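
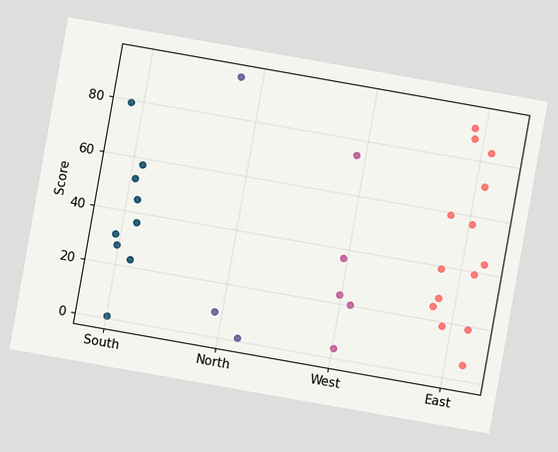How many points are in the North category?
3

The chart is tilted about 10° clockwise. Counting the markers in the North column gives 3.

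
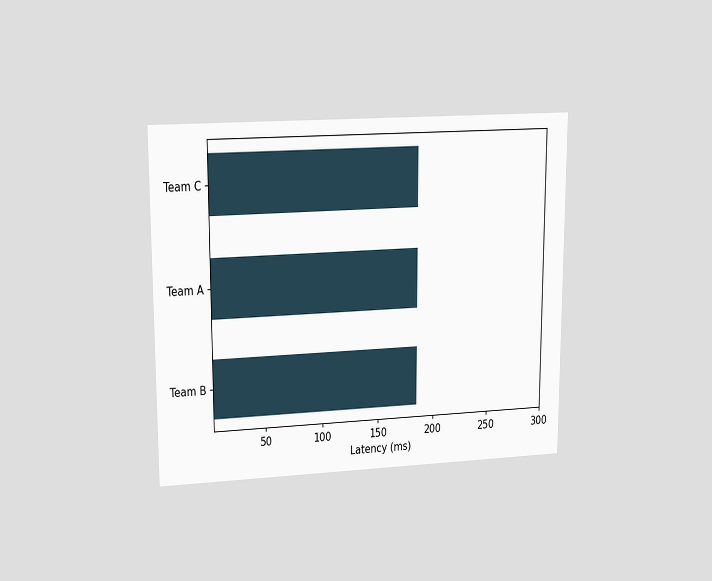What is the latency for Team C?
The chart is viewed at a slight angle. Reading along the chart's x-axis, the Team C bar reaches 185ms.

185ms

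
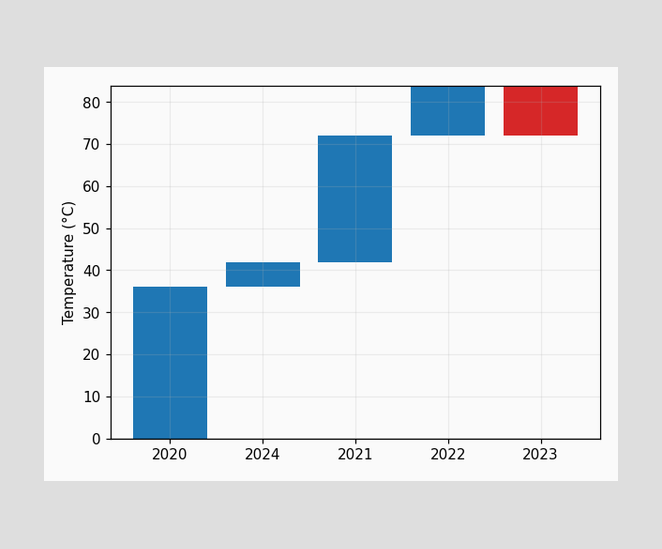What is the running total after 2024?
42°C

After 2024 the running total reaches 42°C.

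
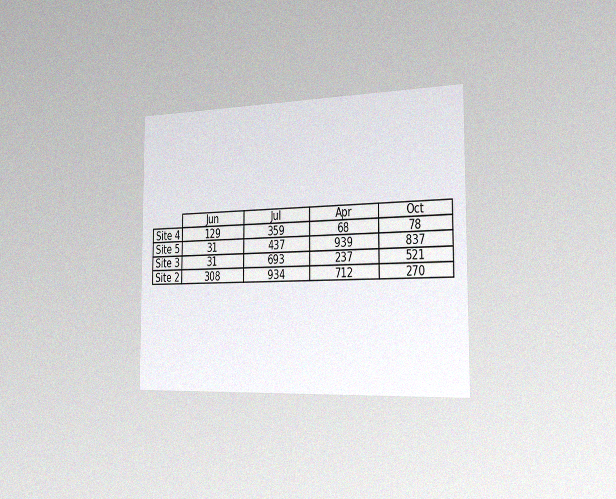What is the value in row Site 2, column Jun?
The chart is viewed slightly from the right, with some photo noise. The (Site 2, Jun) cell reads 308.

308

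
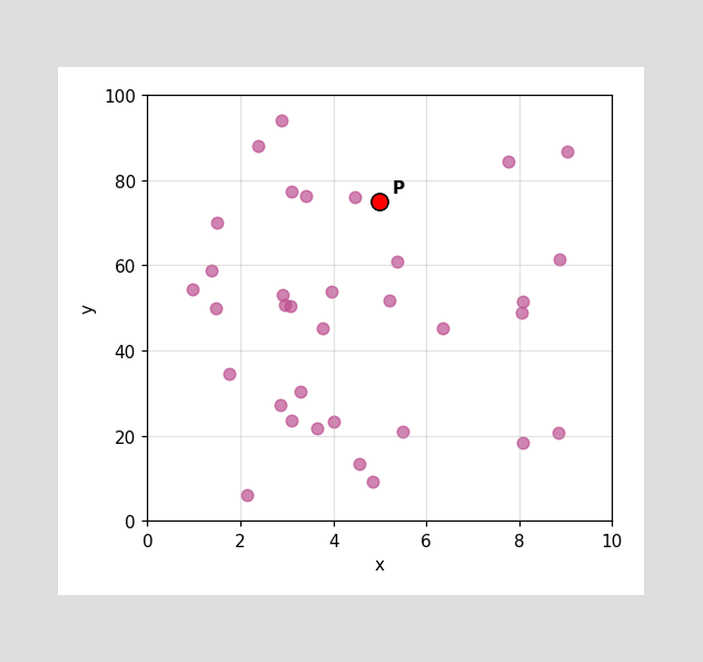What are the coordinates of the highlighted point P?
(5, 75)

Following the gridlines from P to each axis, P sits at (5, 75).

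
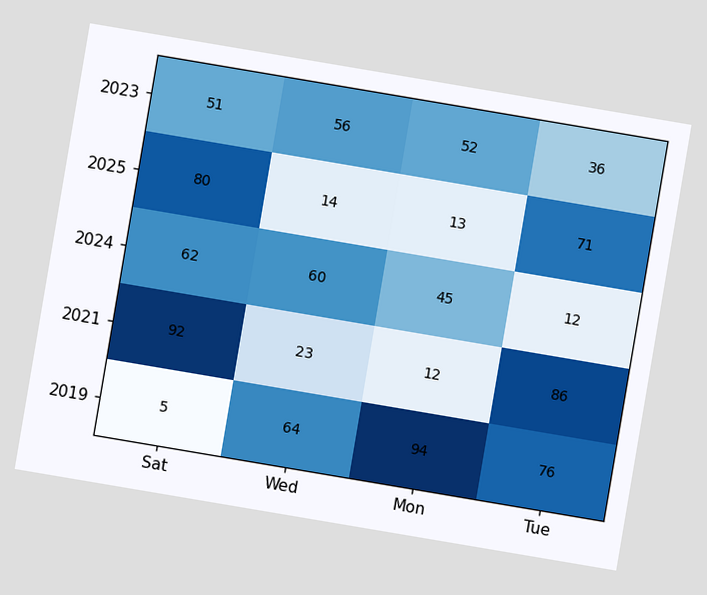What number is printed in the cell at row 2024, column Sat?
62

The chart is tilted about 10° clockwise. The (2024, Sat) cell reads 62.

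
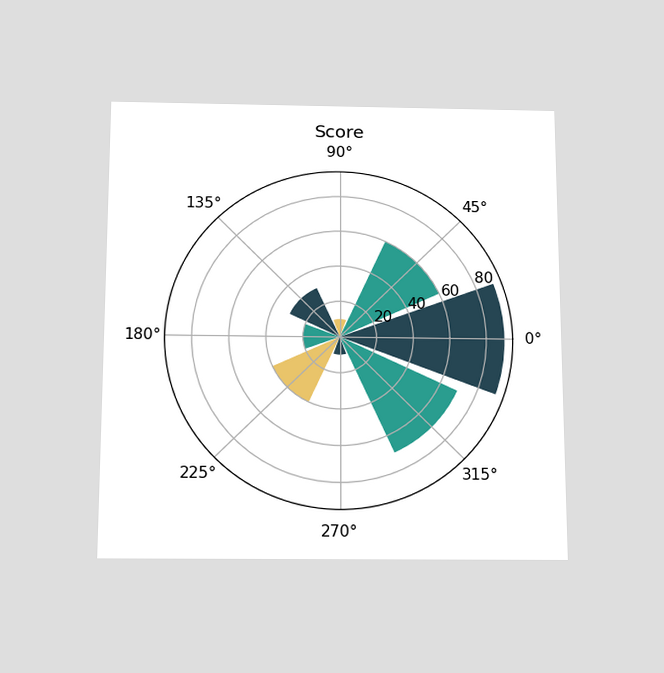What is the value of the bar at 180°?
20

The chart is viewed slightly from below. The bar at 180° reaches 20 on the radial axis.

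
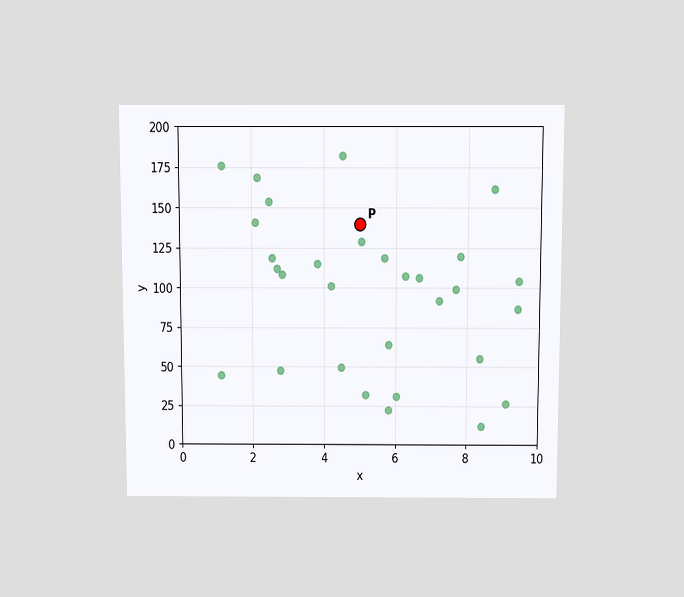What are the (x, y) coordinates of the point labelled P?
(5, 140)

The chart is viewed slightly from above. Following the gridlines from P to each axis, P sits at (5, 140).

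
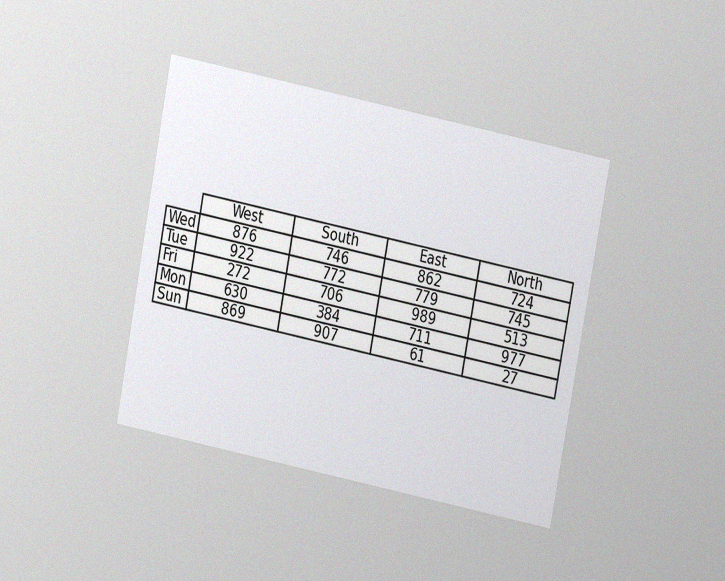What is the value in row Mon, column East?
711

The chart is tilted about 11° clockwise and viewed at a slight angle, with some photo noise. The (Mon, East) cell reads 711.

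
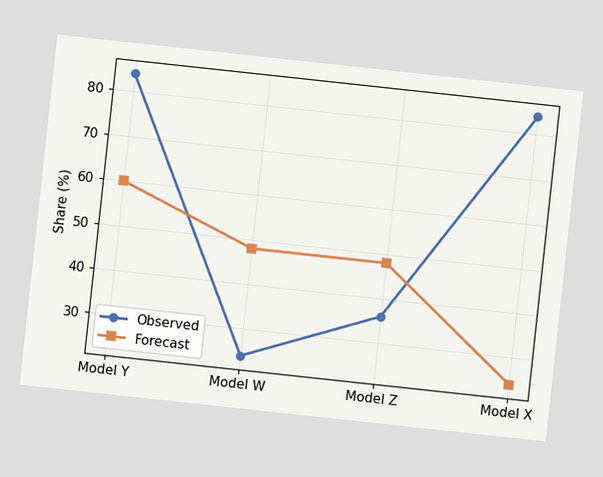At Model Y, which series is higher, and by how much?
The chart is tilted about 6° clockwise. At Model Y, Observed sits above the other line by 24%.

Observed, by 24%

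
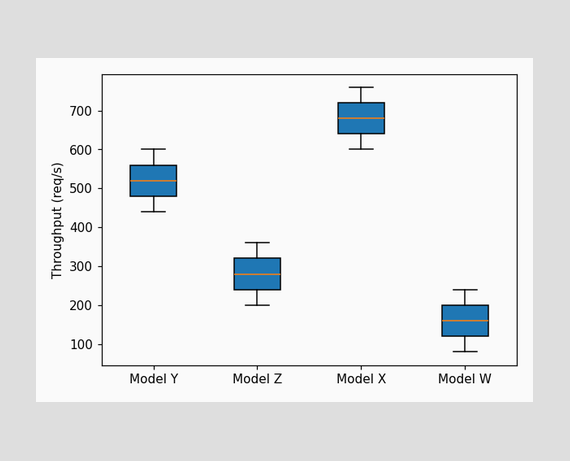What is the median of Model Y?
520req/s

The median line in the Model Y box sits at 520req/s.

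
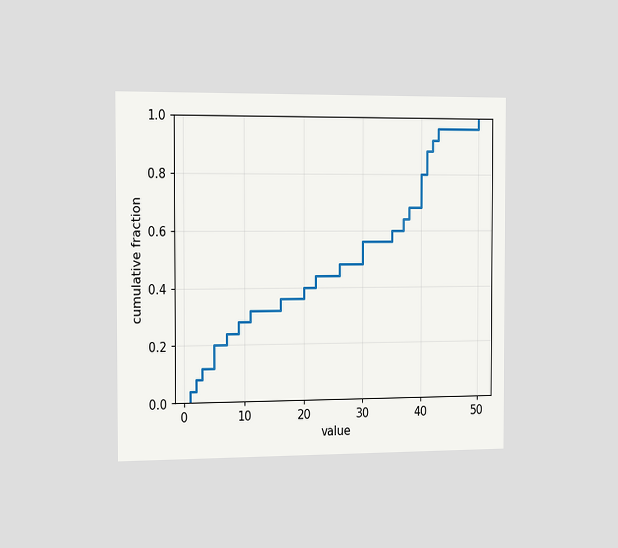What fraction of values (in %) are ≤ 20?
40%

The chart is viewed slightly from the left. At x=20 the ECDF step is at 40%.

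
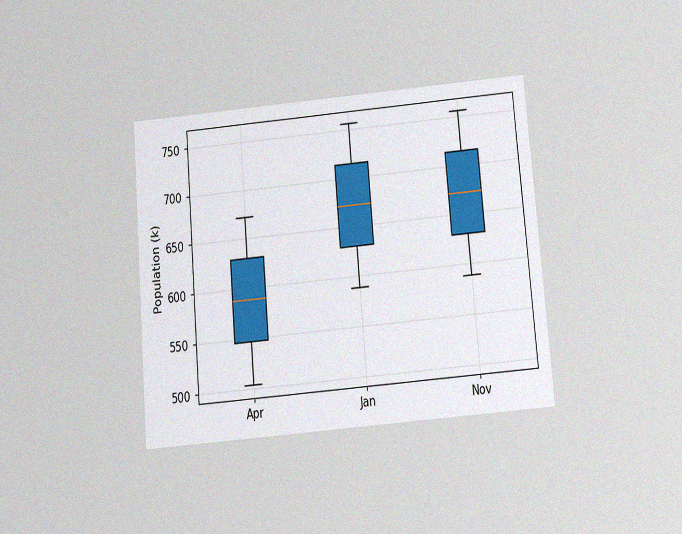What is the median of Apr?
588k

The chart is tilted about 5° counter-clockwise and viewed slightly from below, with some photo noise. The median line in the Apr box sits at 588k.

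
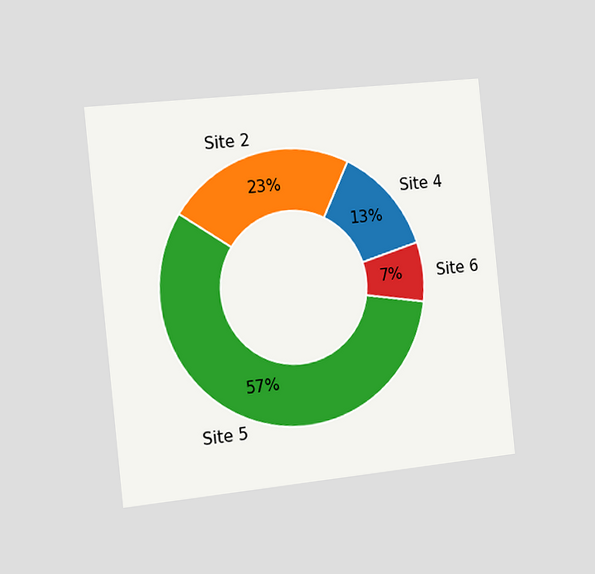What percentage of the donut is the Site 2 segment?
The chart is tilted about 6° counter-clockwise and viewed slightly from the left. The Site 2 segment takes up 23% of the ring.

23%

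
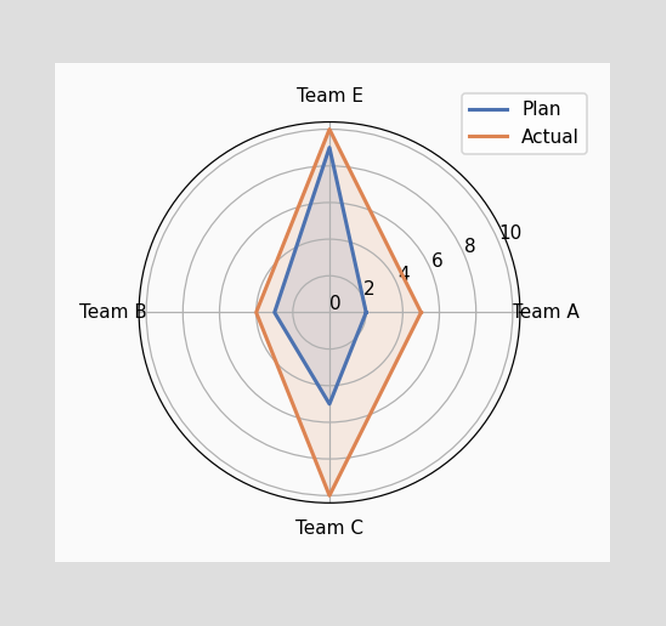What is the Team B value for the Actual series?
On the Team B axis, Actual reaches 4.

4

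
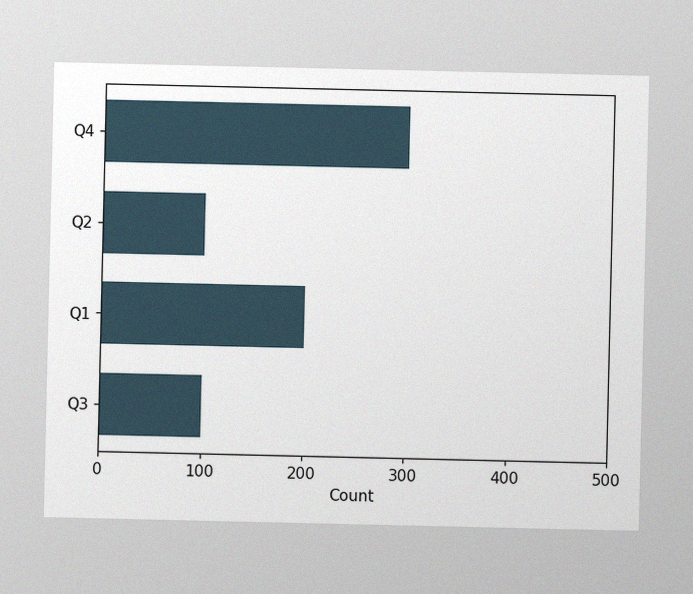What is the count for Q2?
100

The image has some photo noise and uneven lighting. Reading along the chart's x-axis, the Q2 bar reaches 100.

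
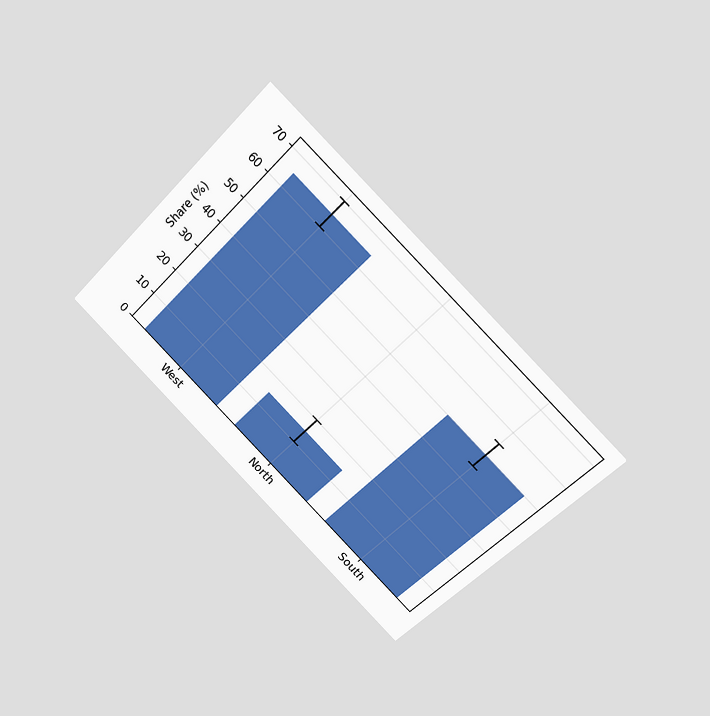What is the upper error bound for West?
The chart is tilted about 45° clockwise and viewed at a slight angle. The West bar's upper whisker reaches 70%.

70%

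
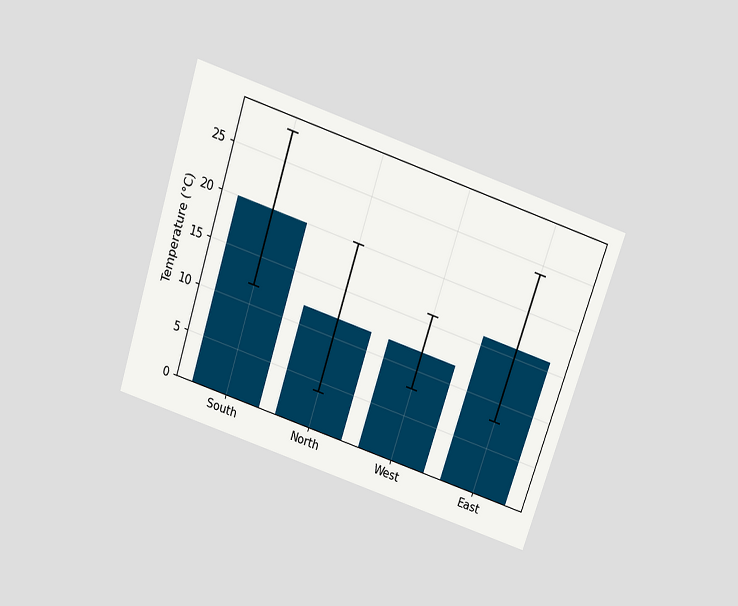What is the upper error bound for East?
24°C

The chart is tilted about 18° clockwise and viewed slightly from above. The East bar's upper whisker reaches 24°C.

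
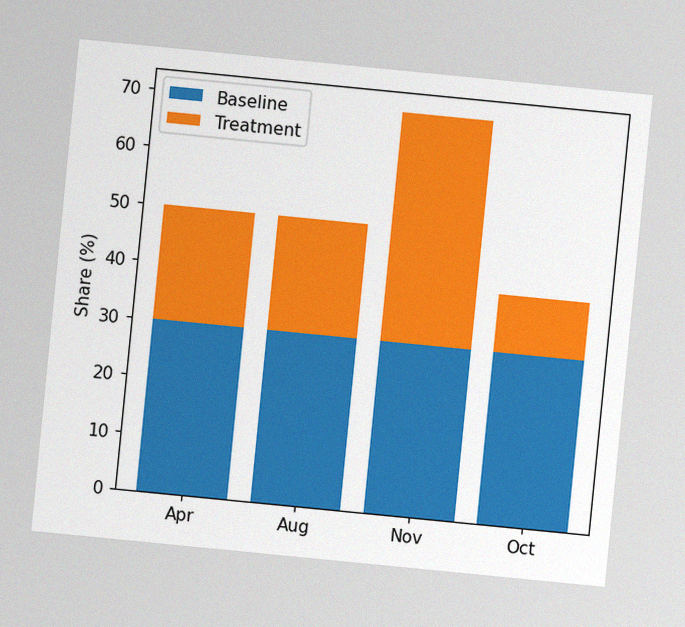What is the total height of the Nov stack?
The chart is tilted about 6° clockwise, with some photo noise. The Nov stack's top reaches 70% on the y-axis.

70%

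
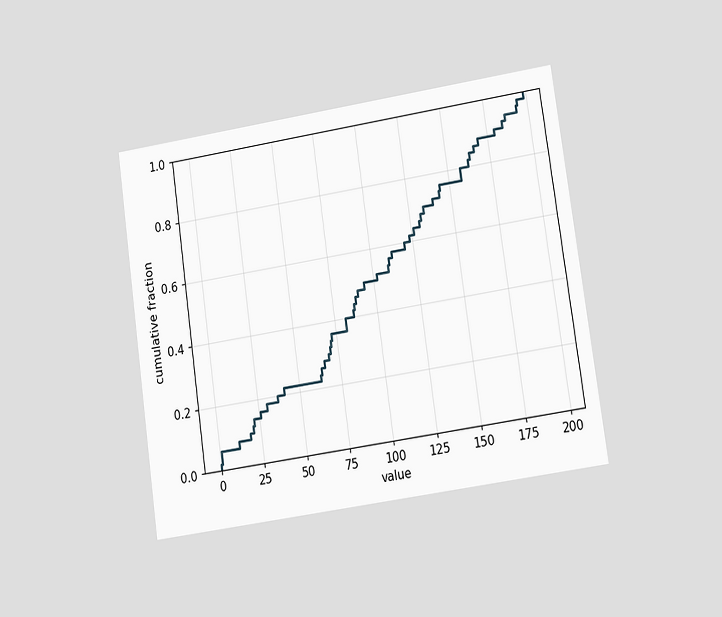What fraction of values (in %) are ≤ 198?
100%

The chart is tilted about 8° counter-clockwise and viewed at a slight angle. At x=198 the ECDF step is at 100%.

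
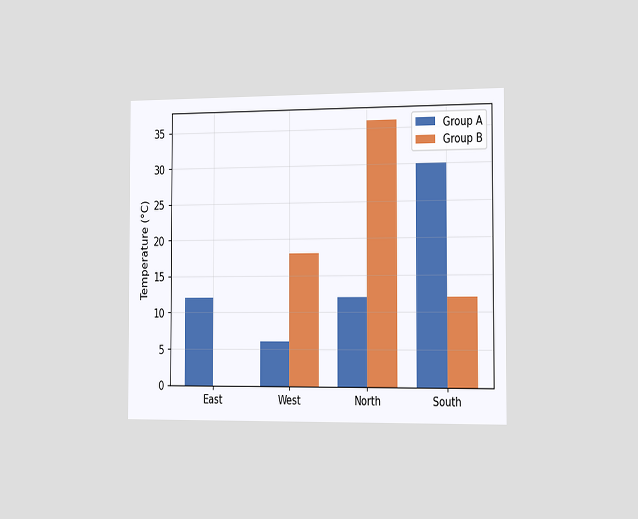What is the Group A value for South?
The chart is viewed slightly from the right. The Group A bar at South reaches 30°C on the y-axis.

30°C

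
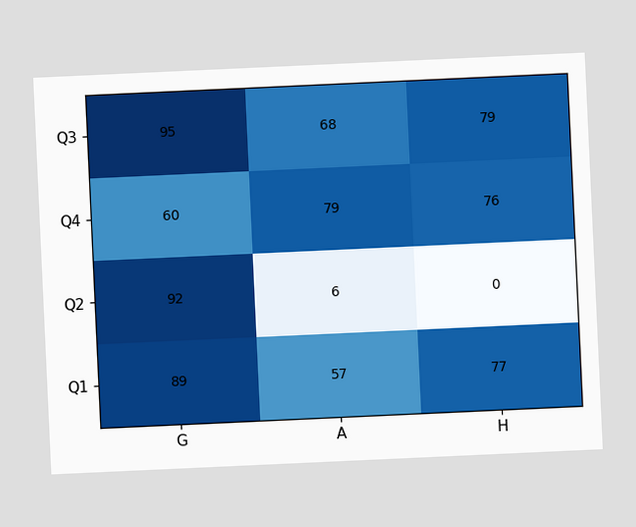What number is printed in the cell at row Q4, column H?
76

The chart is tilted about 3° counter-clockwise. The (Q4, H) cell reads 76.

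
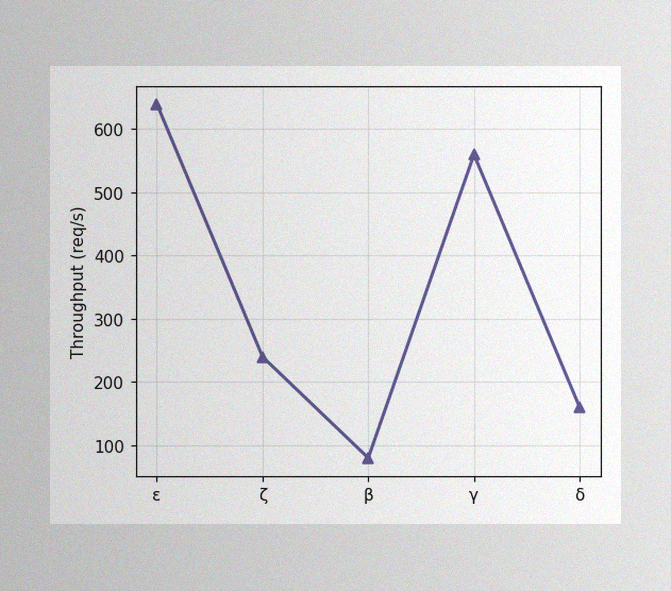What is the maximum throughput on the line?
The image has some photo noise and uneven lighting. The highest point is at ε, and reading across to the y-axis gives 640req/s.

640req/s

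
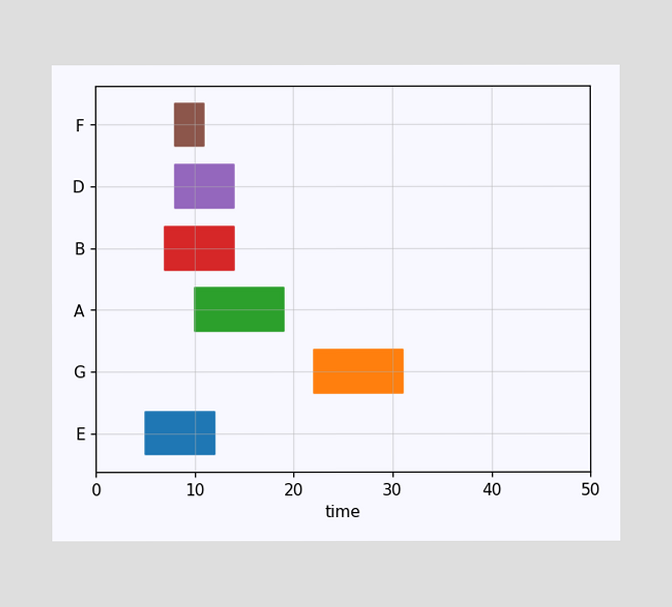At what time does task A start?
The A bar begins at t=10.

10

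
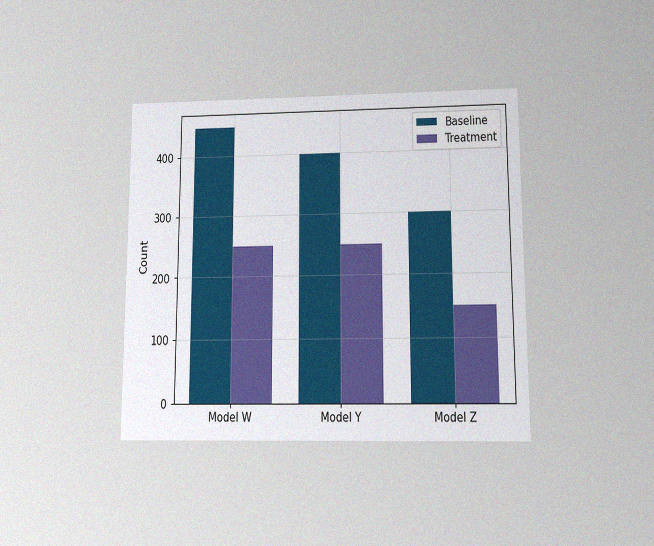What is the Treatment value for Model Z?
150

The chart is viewed slightly from below, with some photo noise. The Treatment bar at Model Z reaches 150 on the y-axis.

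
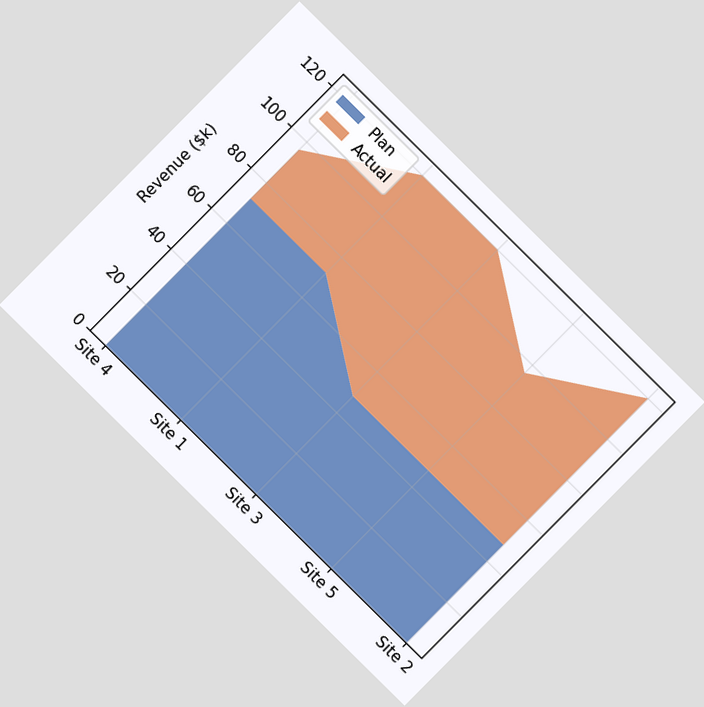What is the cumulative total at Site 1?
The chart is tilted about 45° clockwise. The stacked total at Site 1 reaches $120k.

$120k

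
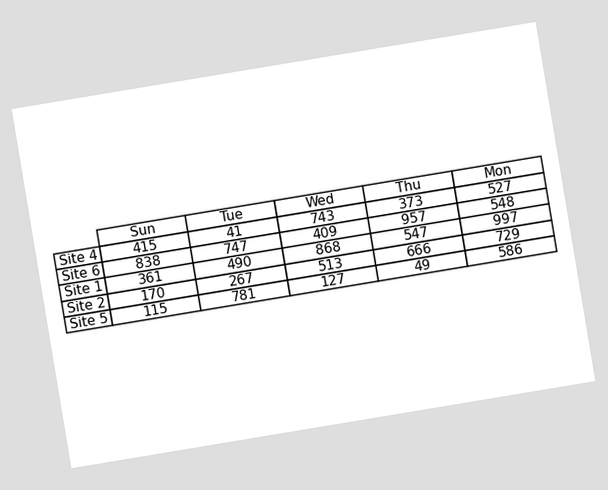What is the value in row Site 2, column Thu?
The chart is tilted about 9° counter-clockwise. The (Site 2, Thu) cell reads 666.

666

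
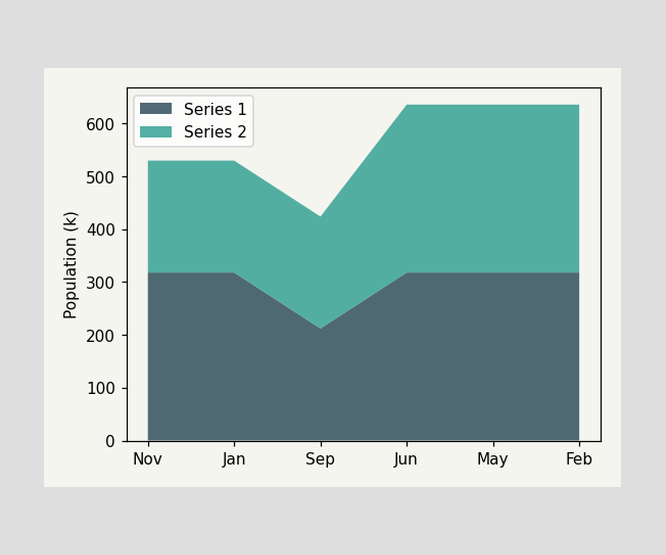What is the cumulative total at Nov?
The stacked total at Nov reaches 530k.

530k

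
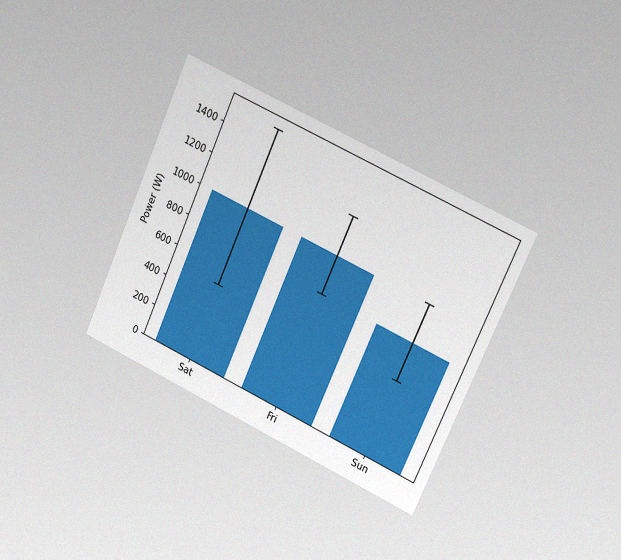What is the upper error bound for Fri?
The chart is tilted about 24° clockwise and viewed slightly from the right, with some photo noise. The Fri bar's upper whisker reaches 1250W.

1250W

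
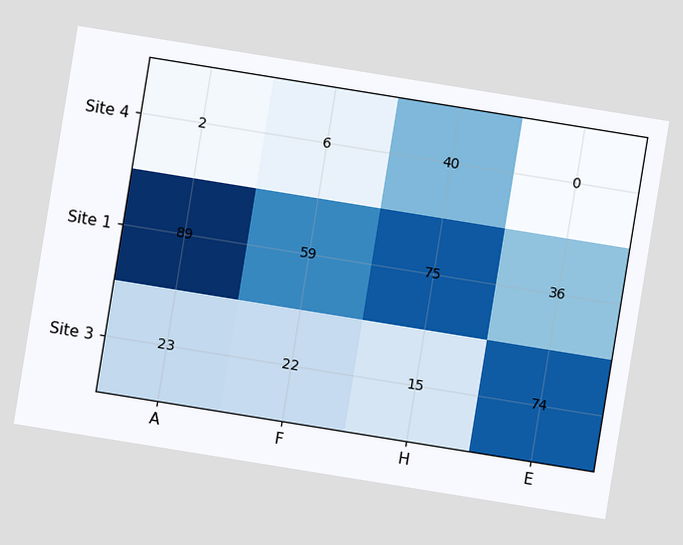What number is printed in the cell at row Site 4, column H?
The chart is tilted about 9° clockwise. The (Site 4, H) cell reads 40.

40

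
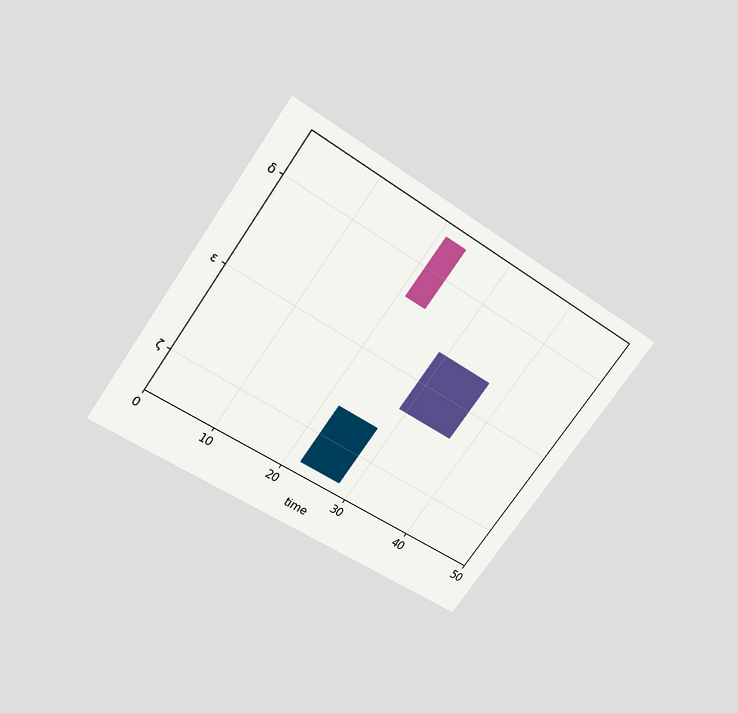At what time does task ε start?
29

The chart is tilted about 35° clockwise and viewed slightly from above. The ε bar begins at t=29.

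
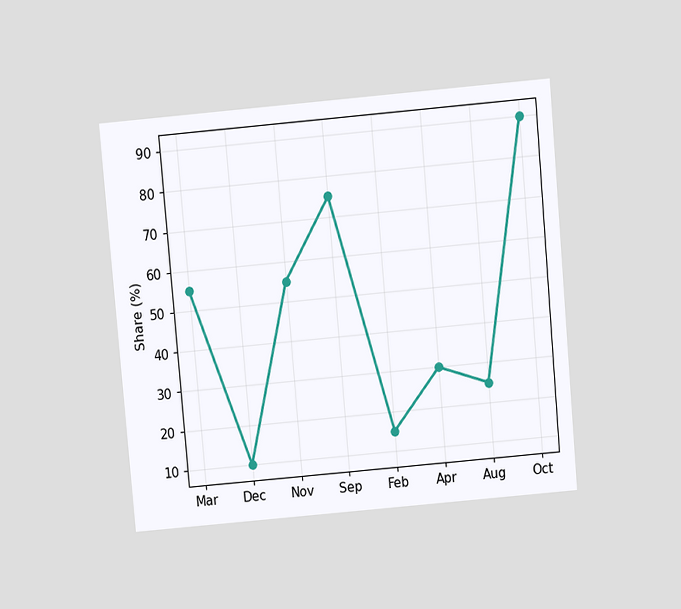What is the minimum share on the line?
The chart is tilted about 5° counter-clockwise and viewed at a slight angle. The lowest point is at Dec, and reading across to the y-axis gives 10%.

10%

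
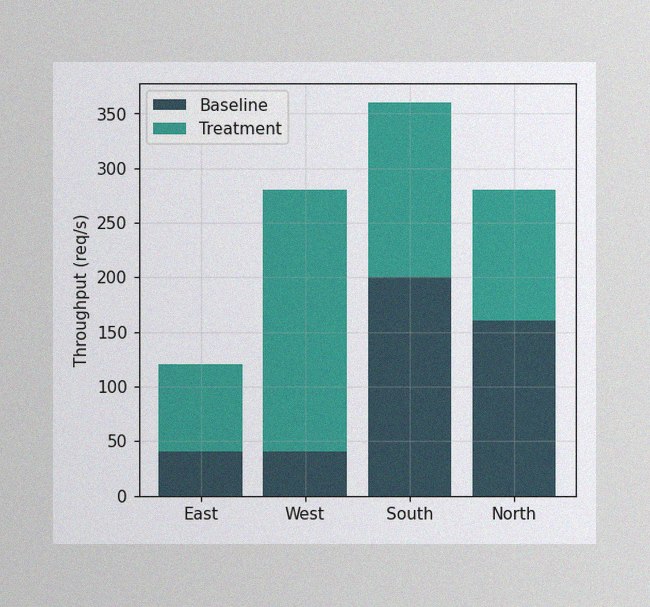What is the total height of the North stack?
The image has some photo noise and uneven lighting. The North stack's top reaches 280req/s on the y-axis.

280req/s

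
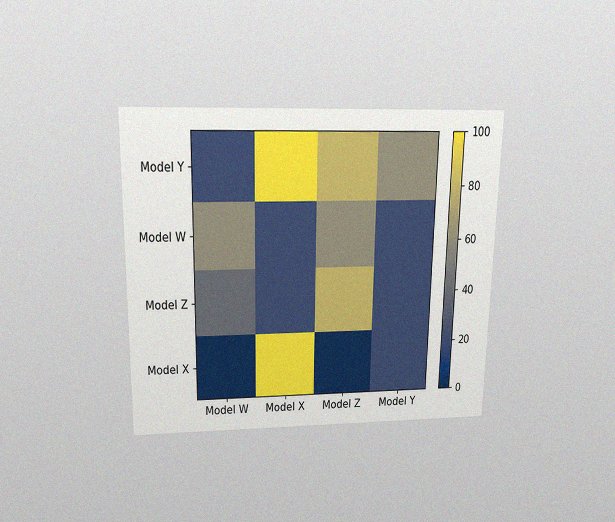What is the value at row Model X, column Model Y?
20

The chart is viewed slightly from above, with some photo noise. Matching cell (Model X, Model Y) against the colorbar gives 20.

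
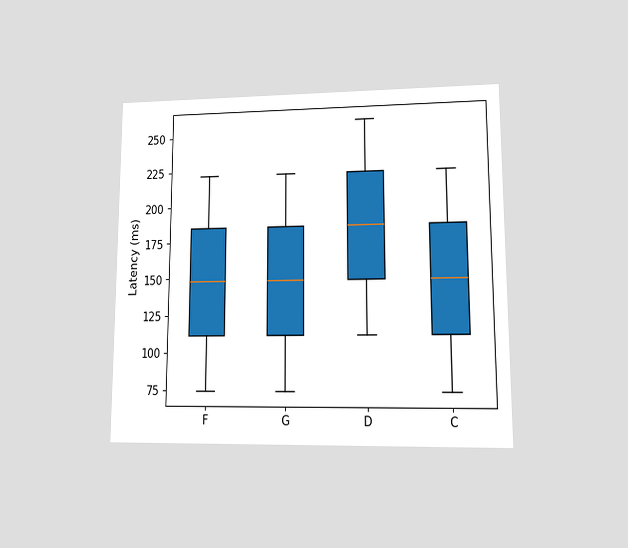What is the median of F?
148ms

The chart is viewed at a slight angle. The median line in the F box sits at 148ms.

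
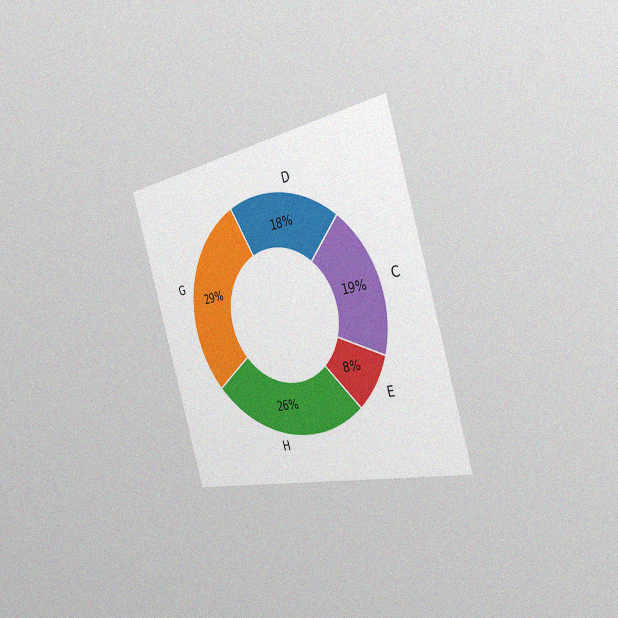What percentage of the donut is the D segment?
18%

The chart is tilted about 17° counter-clockwise and viewed slightly from the right, with some photo noise. The D segment takes up 18% of the ring.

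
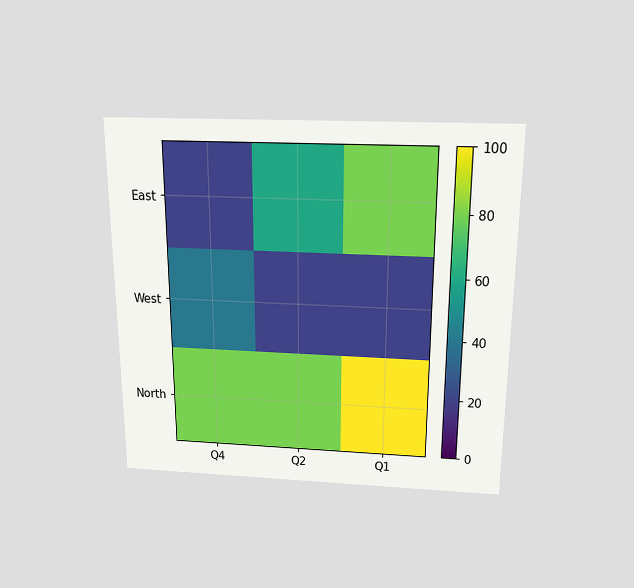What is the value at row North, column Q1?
The chart is viewed slightly from above. Matching cell (North, Q1) against the colorbar gives 100.

100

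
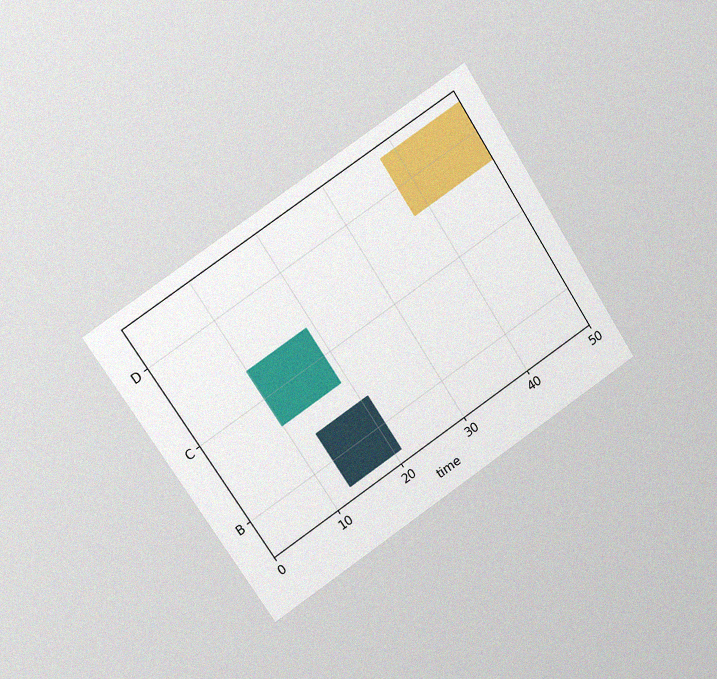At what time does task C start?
The chart is tilted about 33° counter-clockwise and viewed at a slight angle, with some photo noise. The C bar begins at t=10.

10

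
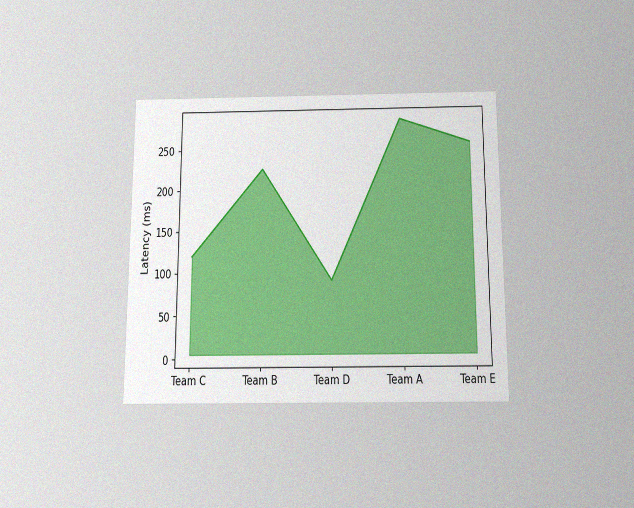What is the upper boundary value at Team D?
The chart is viewed slightly from below, with some photo noise. At Team D the upper boundary is at 90ms.

90ms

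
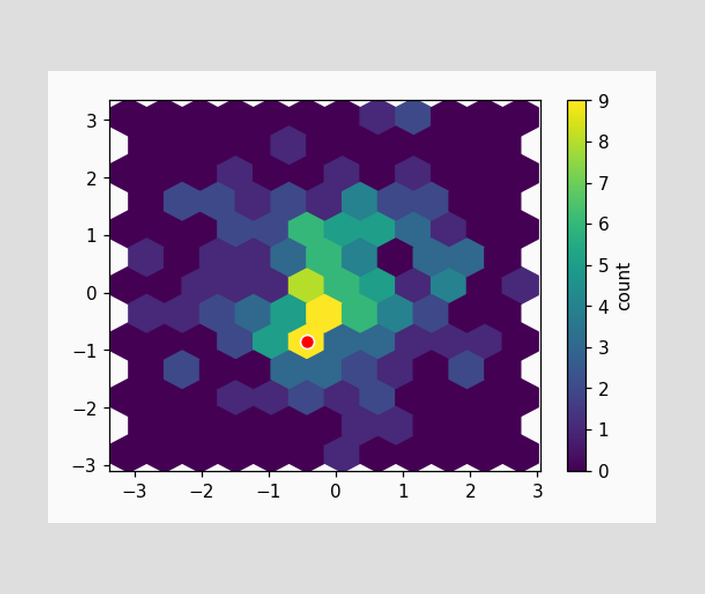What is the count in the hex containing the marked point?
The marked hex reads 9 on the colorbar.

9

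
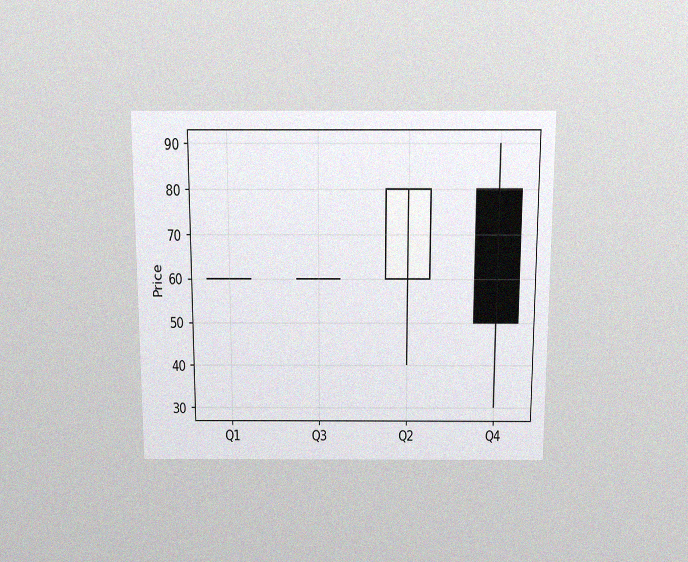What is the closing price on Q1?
60

The chart is viewed slightly from above, with some photo noise. The Q1 candle closes at 60.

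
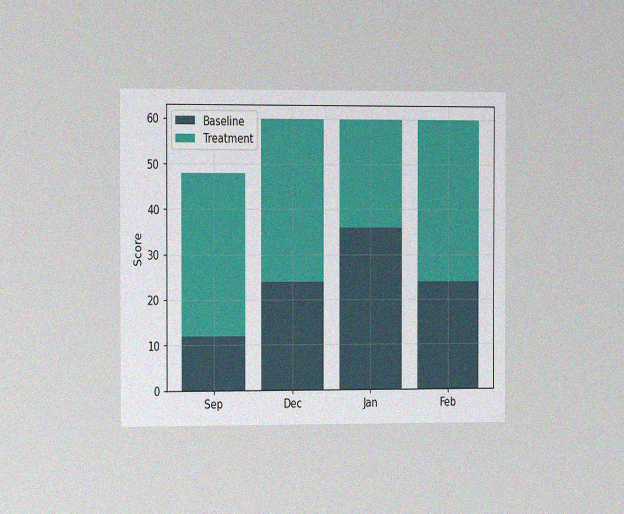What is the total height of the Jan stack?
The chart is viewed slightly from the left, with some photo noise. The Jan stack's top reaches 60 on the y-axis.

60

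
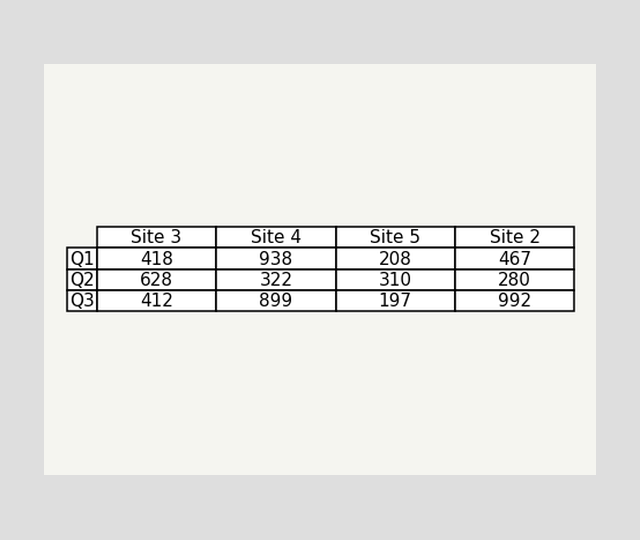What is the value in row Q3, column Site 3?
412

The (Q3, Site 3) cell reads 412.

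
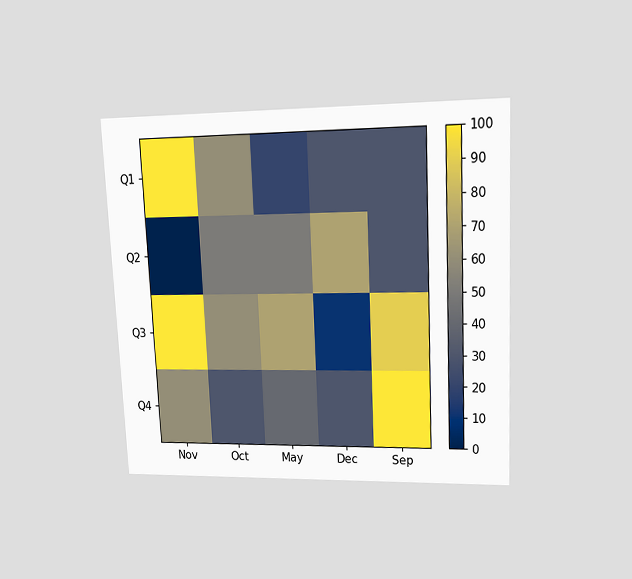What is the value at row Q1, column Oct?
The chart is tilted about 3° counter-clockwise and viewed at a slight angle. Matching cell (Q1, Oct) against the colorbar gives 60.

60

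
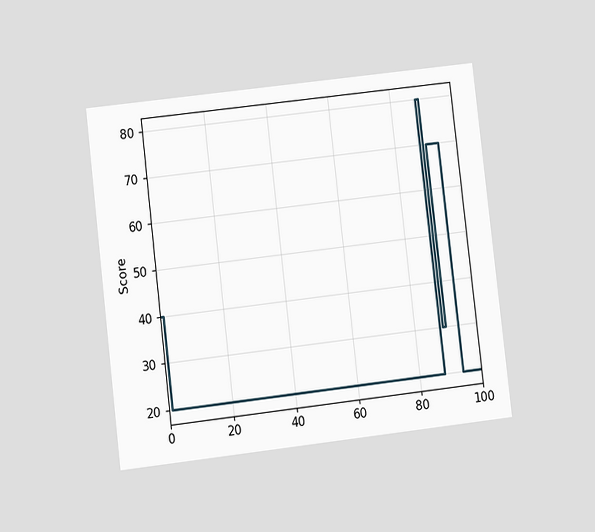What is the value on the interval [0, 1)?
40

The chart is tilted about 7° counter-clockwise and viewed at a slight angle. On [0, 1) the step sits at 40.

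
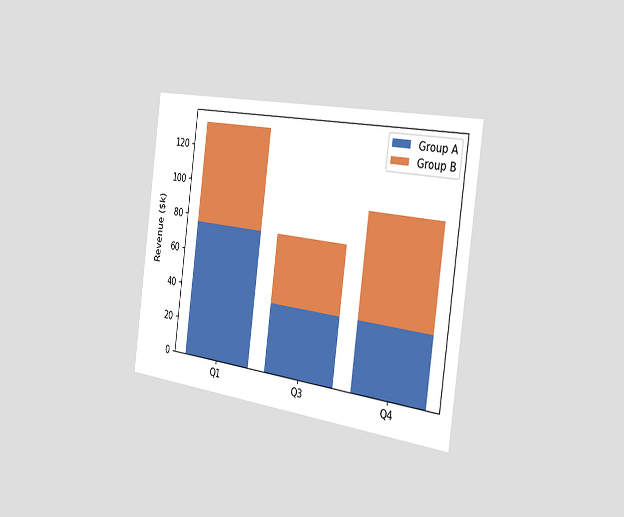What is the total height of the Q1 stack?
The chart is tilted about 8° clockwise and viewed slightly from the right. The Q1 stack's top reaches $133k on the y-axis.

$133k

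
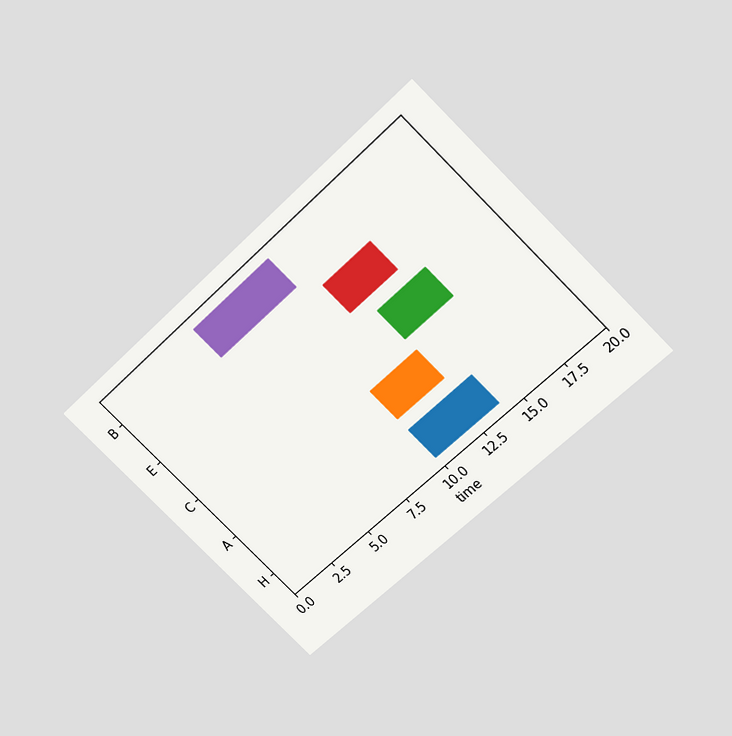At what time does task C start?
13

The chart is tilted about 45° counter-clockwise and viewed slightly from above. The C bar begins at t=13.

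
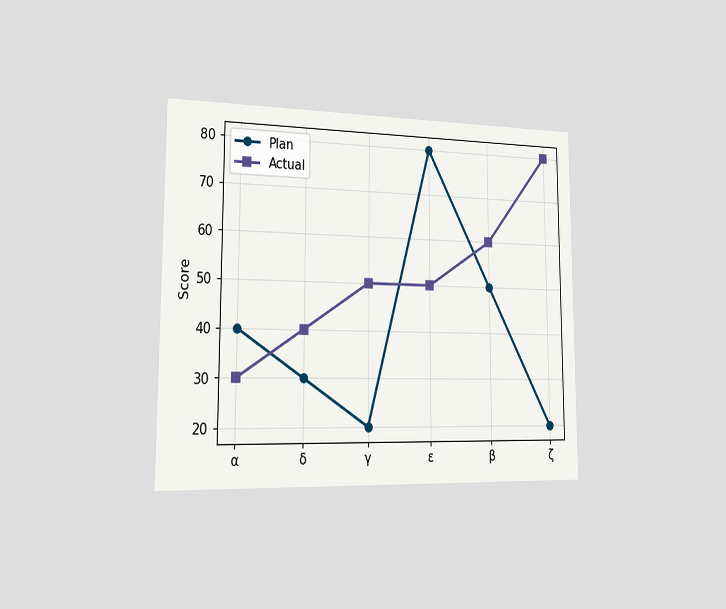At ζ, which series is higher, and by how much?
The chart is viewed slightly from the left. At ζ, Actual sits above the other line by 60.

Actual, by 60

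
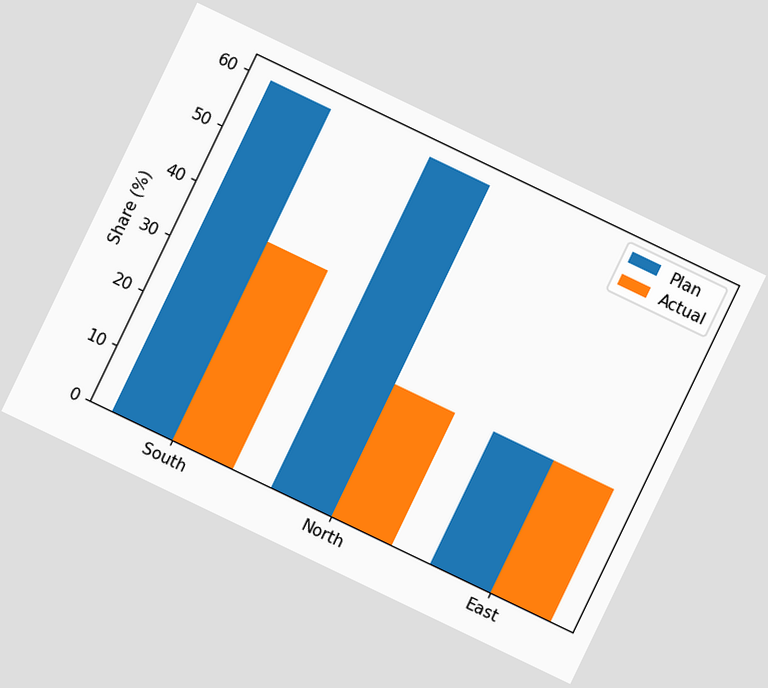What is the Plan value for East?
24%

The chart is tilted about 26° clockwise. The Plan bar at East reaches 24% on the y-axis.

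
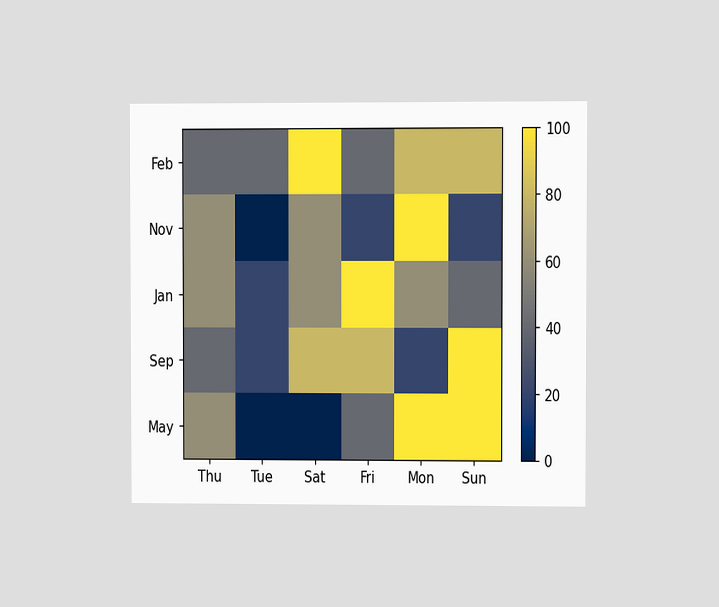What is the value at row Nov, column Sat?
The chart is viewed at a slight angle. Matching cell (Nov, Sat) against the colorbar gives 60.

60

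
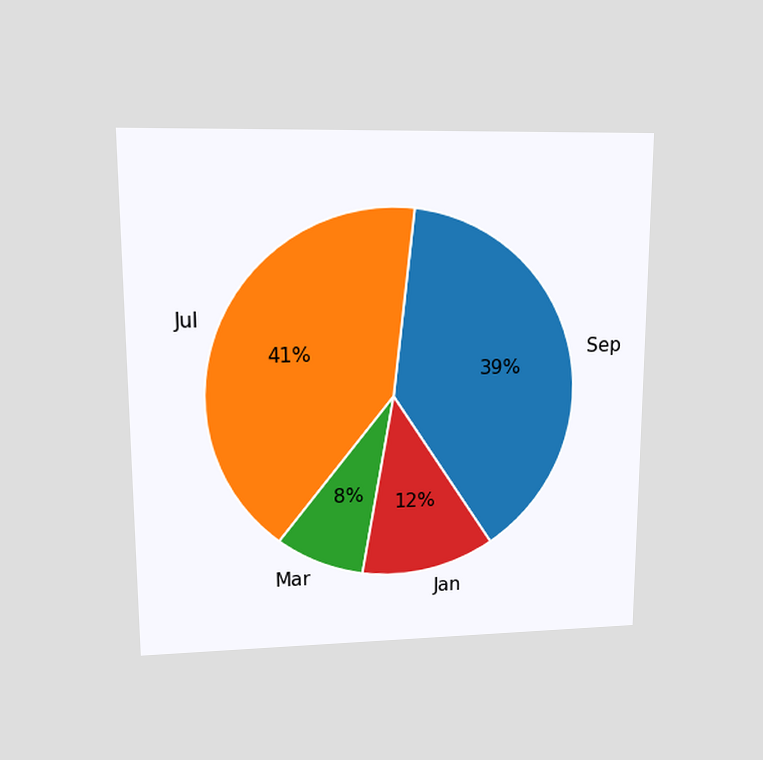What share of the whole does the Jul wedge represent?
The chart is viewed at a slight angle. The Jul slice takes up 41% of the pie.

41%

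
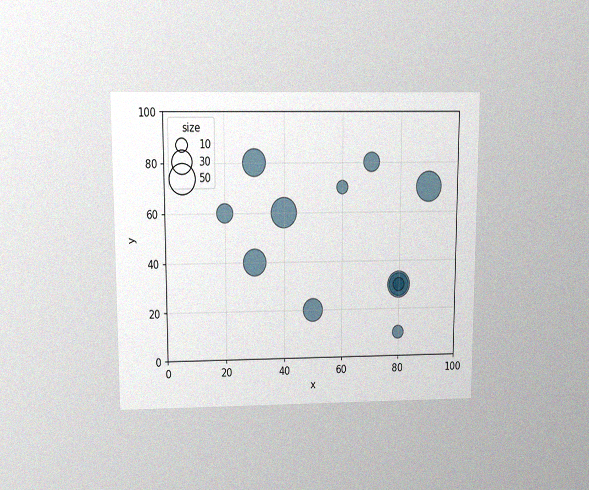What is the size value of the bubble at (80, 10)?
10

The chart is viewed slightly from above, with some photo noise. Matching the bubble at (80, 10) against the size legend gives 10.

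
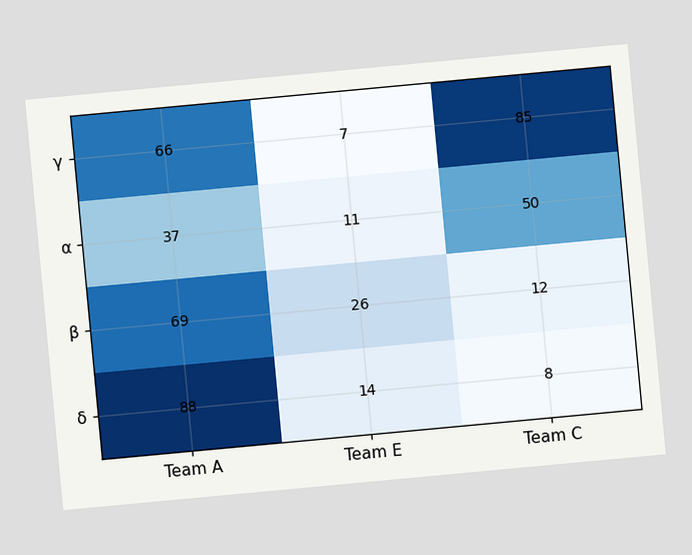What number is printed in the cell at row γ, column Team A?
The chart is tilted about 5° counter-clockwise. The (γ, Team A) cell reads 66.

66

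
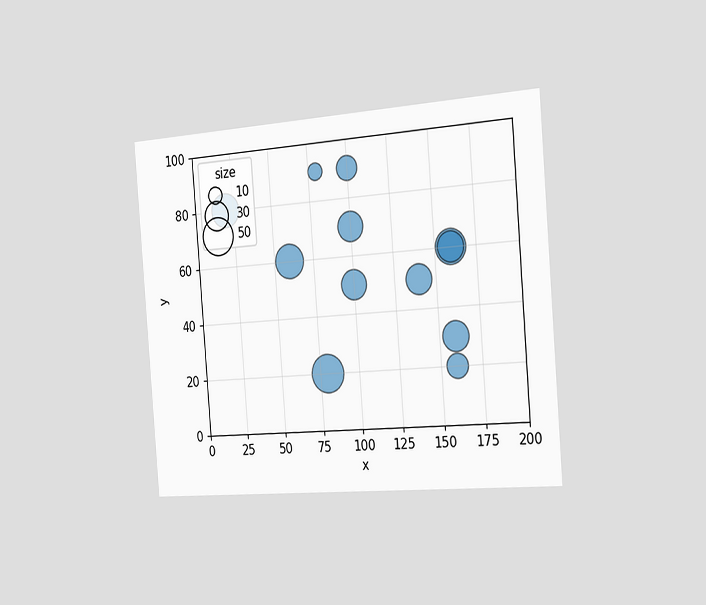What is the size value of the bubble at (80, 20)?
50

The chart is tilted about 4° counter-clockwise and viewed slightly from the right. Matching the bubble at (80, 20) against the size legend gives 50.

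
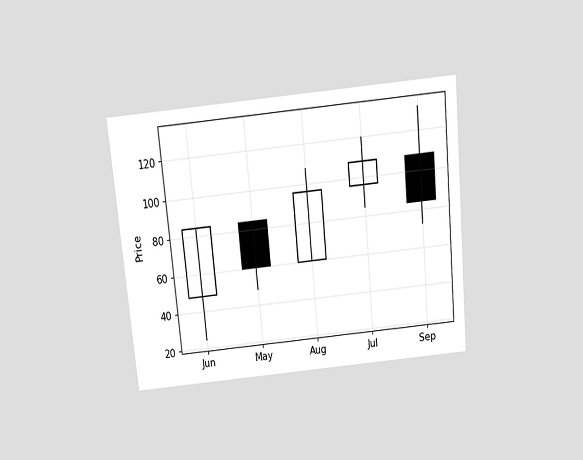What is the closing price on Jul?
108

The chart is tilted about 5° counter-clockwise and viewed slightly from above. The Jul candle closes at 108.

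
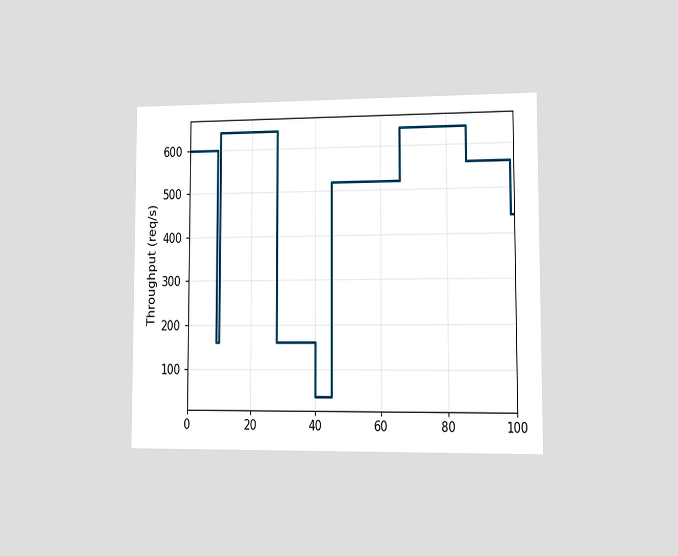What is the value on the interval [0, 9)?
600req/s

The chart is viewed slightly from the right. On [0, 9) the step sits at 600req/s.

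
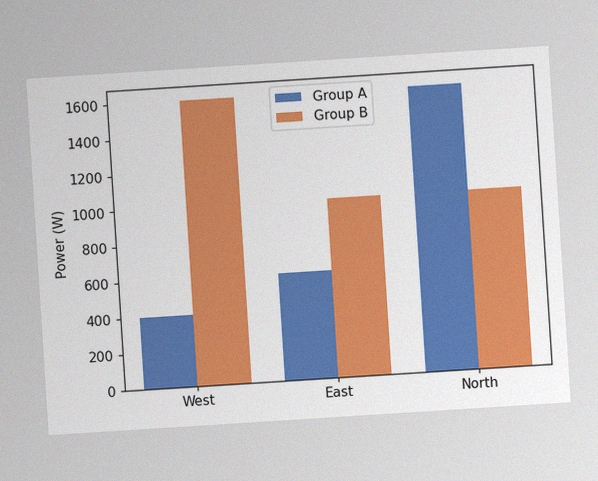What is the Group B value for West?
The chart is tilted about 4° counter-clockwise, with some photo noise. The Group B bar at West reaches 1600W on the y-axis.

1600W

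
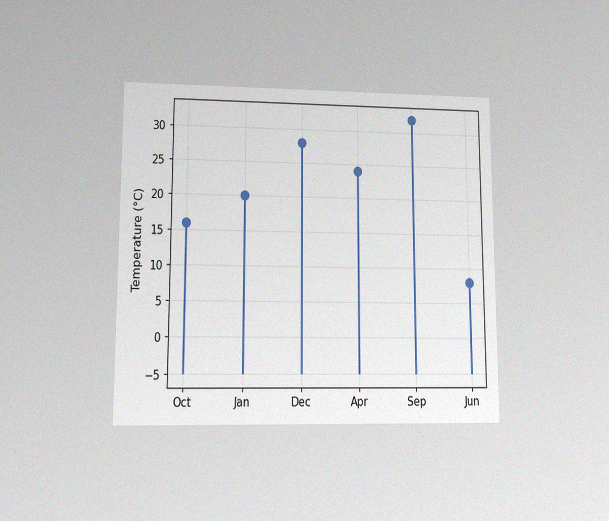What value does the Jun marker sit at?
The chart is viewed at a slight angle, with some photo noise. The Jun marker sits at 8°C.

8°C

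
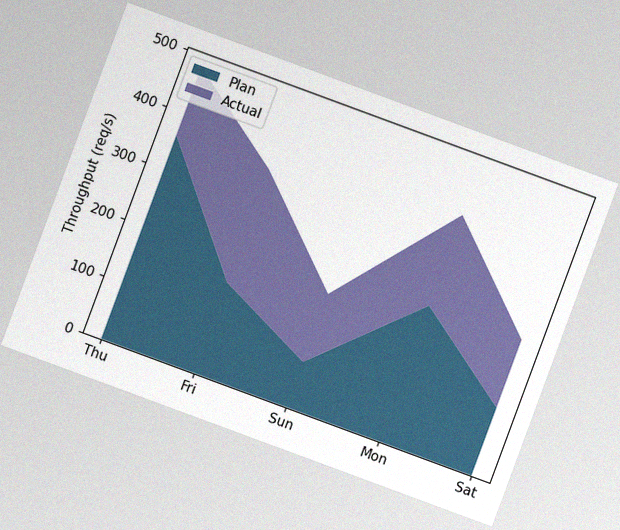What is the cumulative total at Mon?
400req/s

The chart is tilted about 20° clockwise, with some photo noise. The stacked total at Mon reaches 400req/s.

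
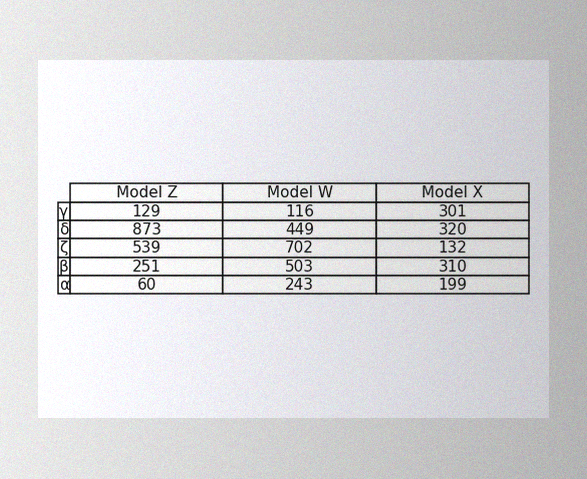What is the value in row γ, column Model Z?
The image has some photo noise and uneven lighting. The (γ, Model Z) cell reads 129.

129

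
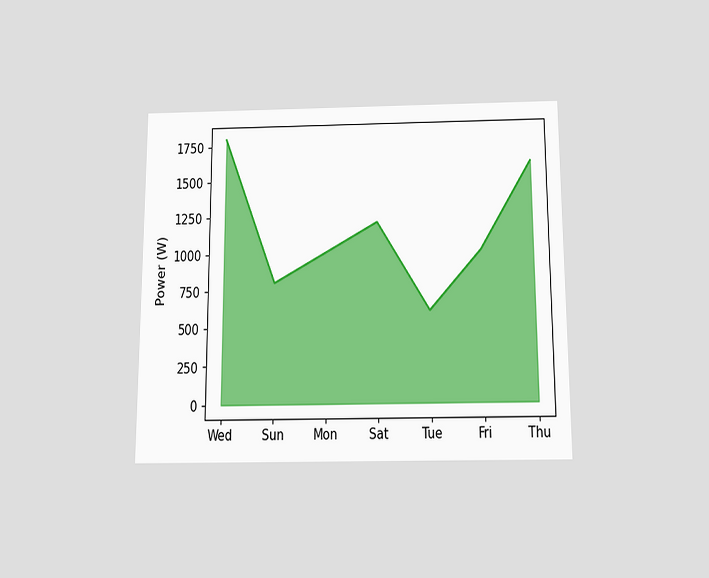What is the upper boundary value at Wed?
The chart is viewed slightly from below. At Wed the upper boundary is at 1800W.

1800W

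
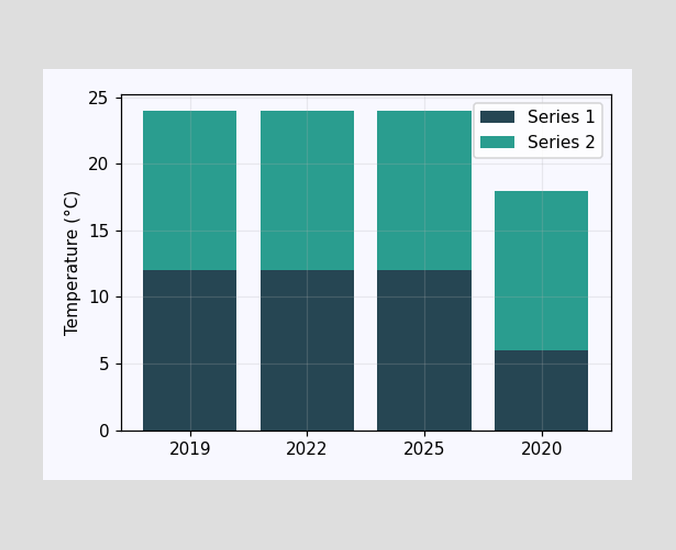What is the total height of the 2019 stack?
The 2019 stack's top reaches 24°C on the y-axis.

24°C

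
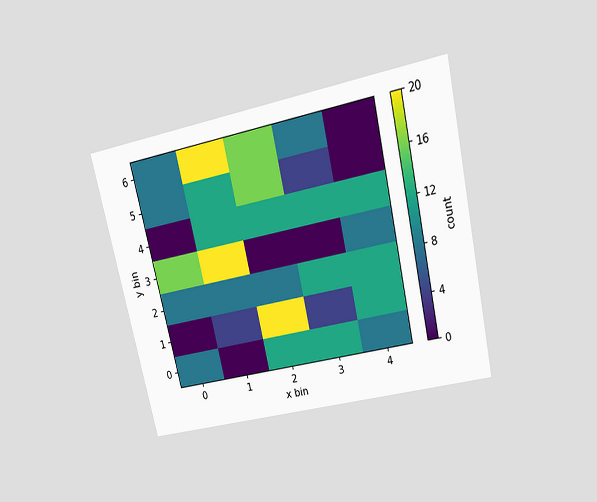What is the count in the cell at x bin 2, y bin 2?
The chart is tilted about 13° counter-clockwise and viewed slightly from above. Matching the cell (2, 2) against the colorbar gives 8.

8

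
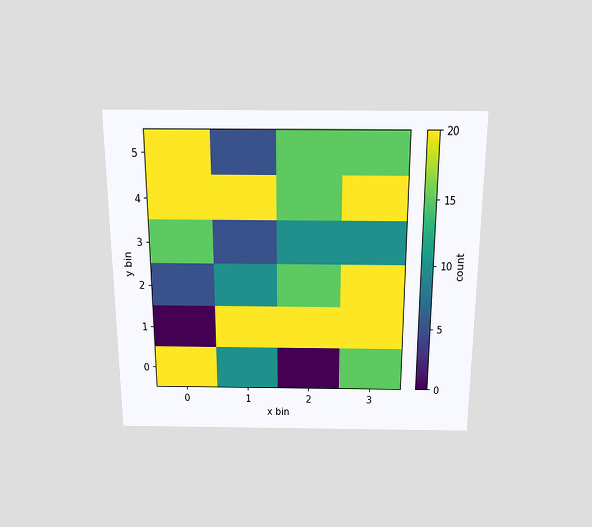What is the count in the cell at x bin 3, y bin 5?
The chart is viewed slightly from above. Matching the cell (3, 5) against the colorbar gives 15.

15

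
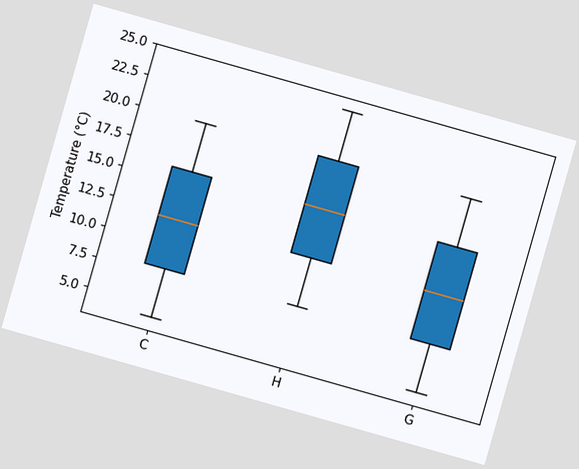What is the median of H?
The chart is tilted about 16° clockwise. The median line in the H box sits at 16°C.

16°C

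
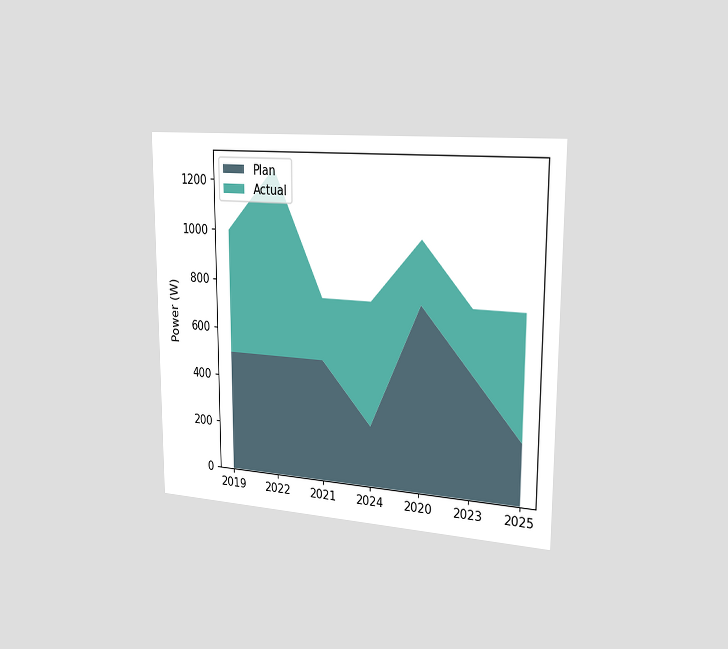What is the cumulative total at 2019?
The chart is viewed slightly from the right. The stacked total at 2019 reaches 1000W.

1000W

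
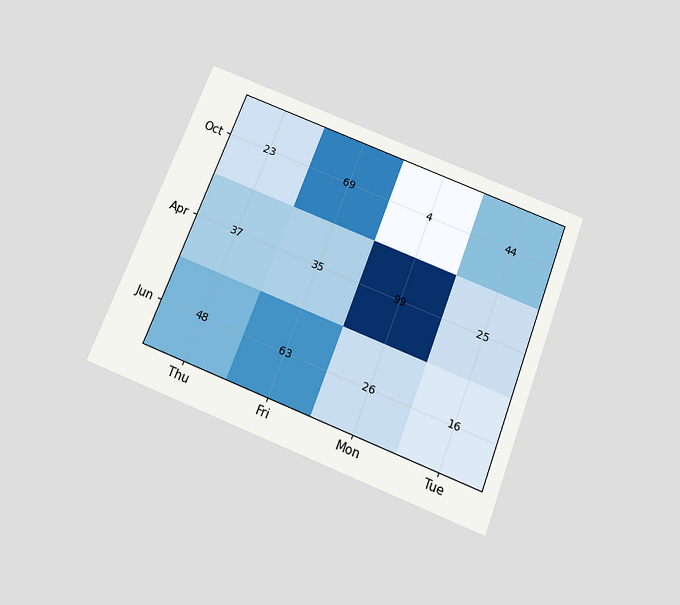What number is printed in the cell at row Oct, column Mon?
4

The chart is tilted about 21° clockwise and viewed slightly from below. The (Oct, Mon) cell reads 4.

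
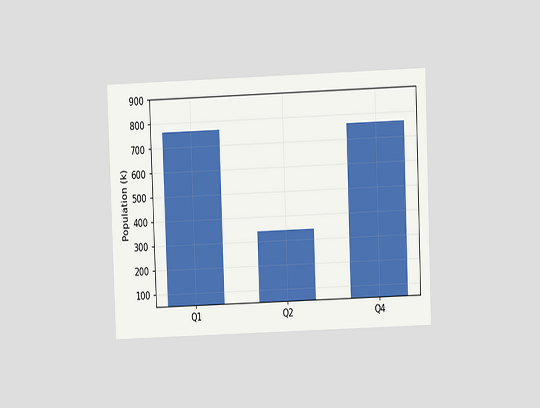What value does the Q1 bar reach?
The chart is tilted about 2° counter-clockwise and viewed at a slight angle. Reading along the chart's y-axis, the Q1 bar reaches 765k.

765k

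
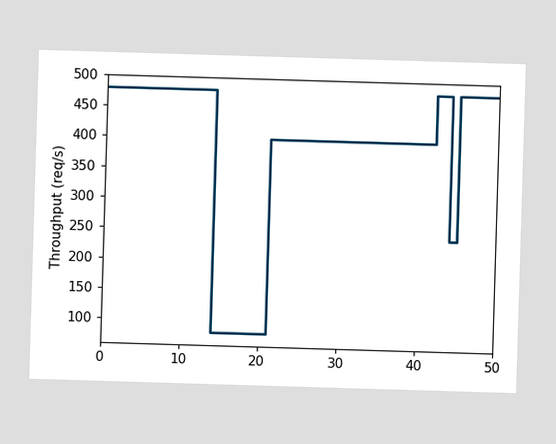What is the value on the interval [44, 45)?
240req/s

On [44, 45) the step sits at 240req/s.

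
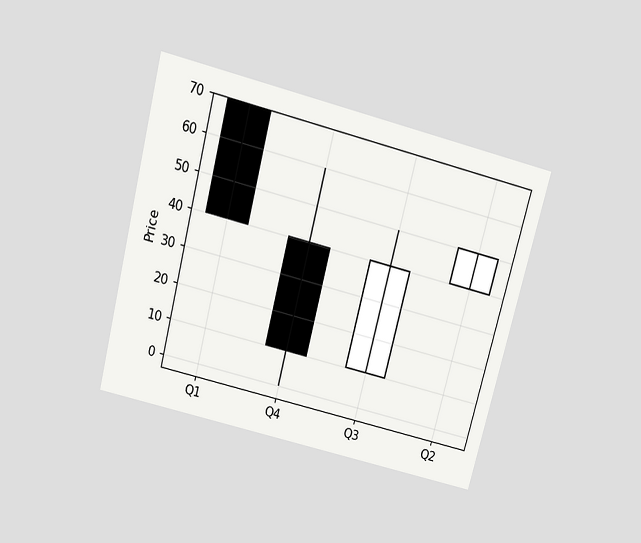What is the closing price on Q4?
10

The chart is tilted about 14° clockwise and viewed slightly from above. The Q4 candle closes at 10.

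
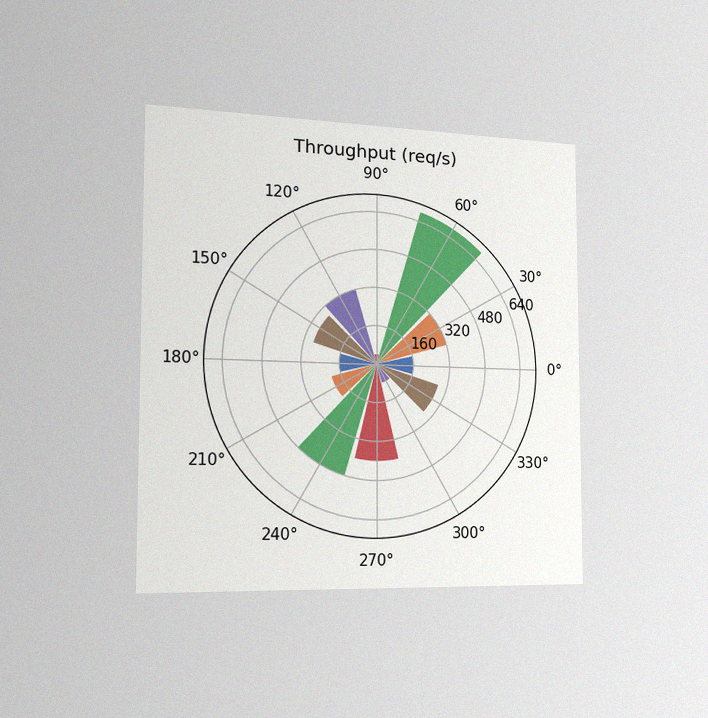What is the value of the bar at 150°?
The chart is viewed slightly from the left, with some photo noise. The bar at 150° reaches 280req/s on the radial axis.

280req/s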